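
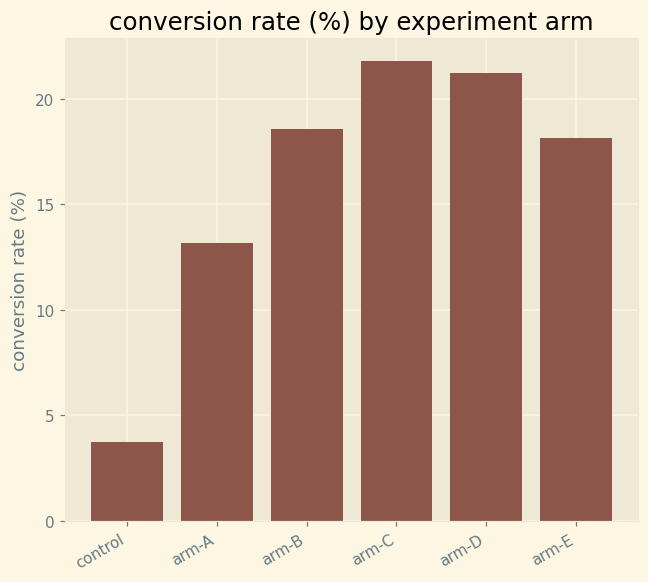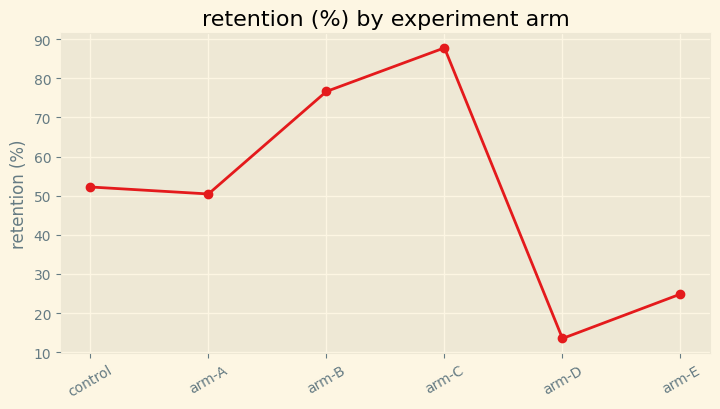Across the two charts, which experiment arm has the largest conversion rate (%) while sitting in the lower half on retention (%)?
arm-D

Chart 2 median retention (%) ≈ 50; below-median experiment arms: arm-A, arm-D, arm-E. Among those, arm-D has the highest conversion rate (%) (≈ 22).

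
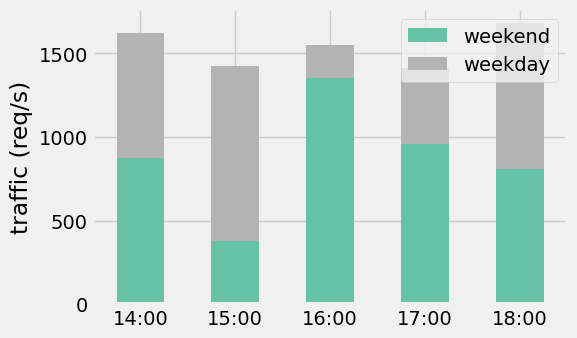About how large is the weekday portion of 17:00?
weekday top ≈ 1400, bottom ≈ 1000; segment ≈ 400.

≈ 400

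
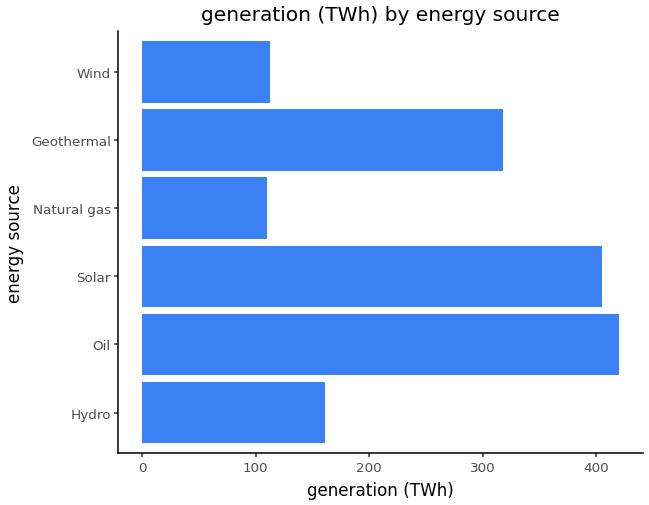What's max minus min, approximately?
Max Oil ≈ 400, min Natural gas ≈ 100; range ≈ 300.

≈ 300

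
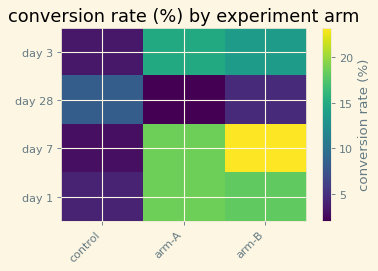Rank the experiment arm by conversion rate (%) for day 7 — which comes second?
arm-A

Top 3 for day 7: arm-B ≈ 24, arm-A ≈ 18, control ≈ 2.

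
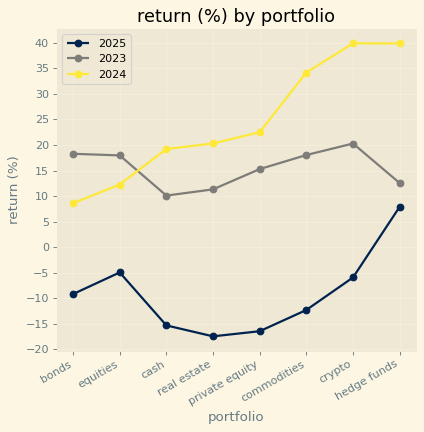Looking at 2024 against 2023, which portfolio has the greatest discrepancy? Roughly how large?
hedge funds, ≈ 25 %

hedge funds: 2024 ≈ 40, 2023 ≈ 15 → gap ≈ 25. Next-largest (crypto) is only ≈ 20.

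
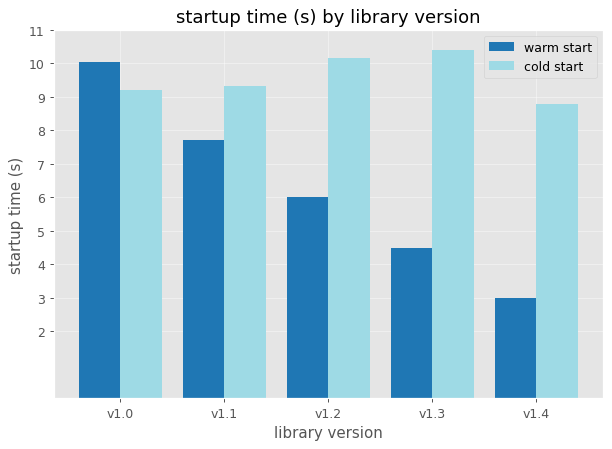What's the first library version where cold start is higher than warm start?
v1.1

v1.0: cold start ≈ 9 vs warm start ≈ 10 (not yet); v1.1: cold start ≈ 9 vs warm start ≈ 8 (first crossover).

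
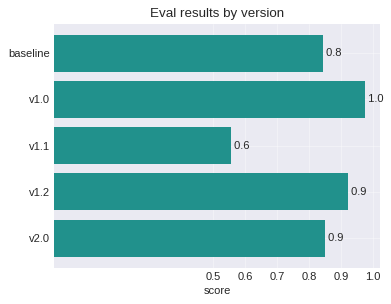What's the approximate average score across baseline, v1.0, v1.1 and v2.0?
≈ 0.83

(0.8 + 1.0 + 0.6 + 0.9) / 4 ≈ 0.83.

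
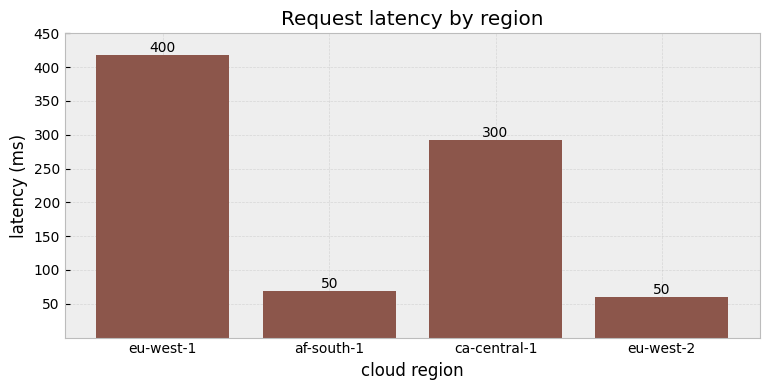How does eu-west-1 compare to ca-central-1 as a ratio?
≈ 1.33×

eu-west-1 ≈ 400, ca-central-1 ≈ 300; 400/300 ≈ 1.33.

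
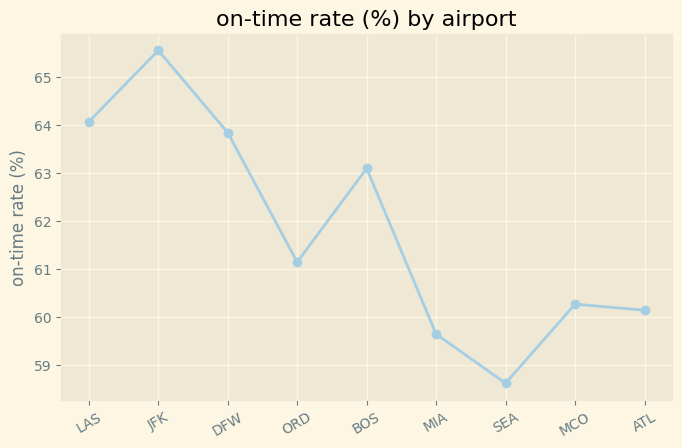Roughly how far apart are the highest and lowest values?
≈ 7

Max JFK ≈ 66, min SEA ≈ 59; range ≈ 7.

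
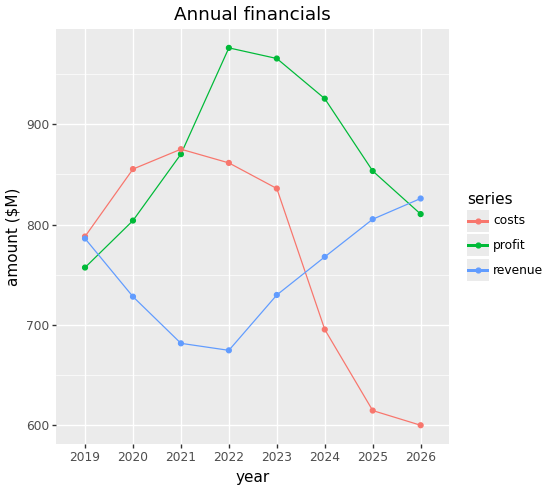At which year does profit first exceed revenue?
2019: profit ≈ 750 vs revenue ≈ 800 (not yet); 2020: profit ≈ 800 vs revenue ≈ 750 (first crossover).

2020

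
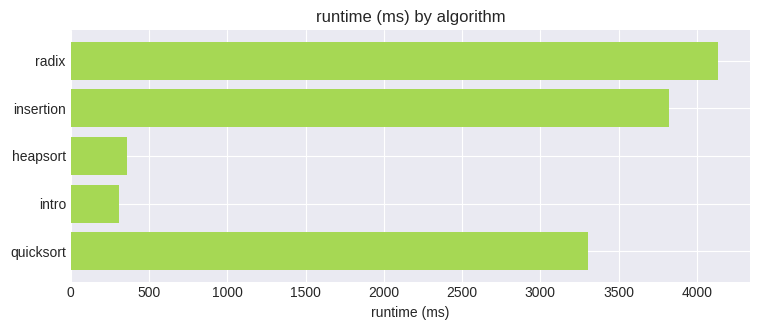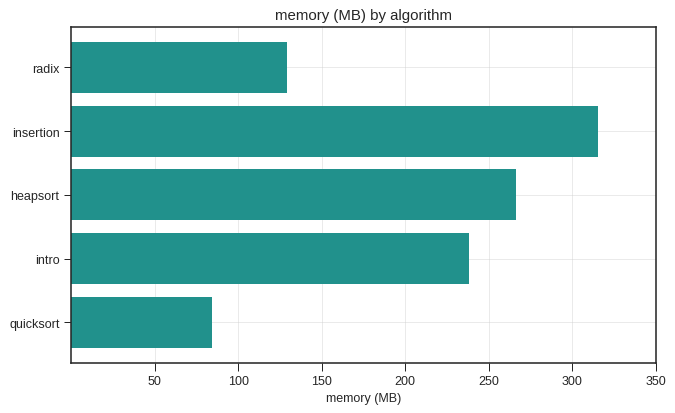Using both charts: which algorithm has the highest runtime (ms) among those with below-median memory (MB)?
Chart 2 median memory (MB) ≈ 250; below-median algorithms: radix, quicksort. Among those, radix has the highest runtime (ms) (≈ 4000).

radix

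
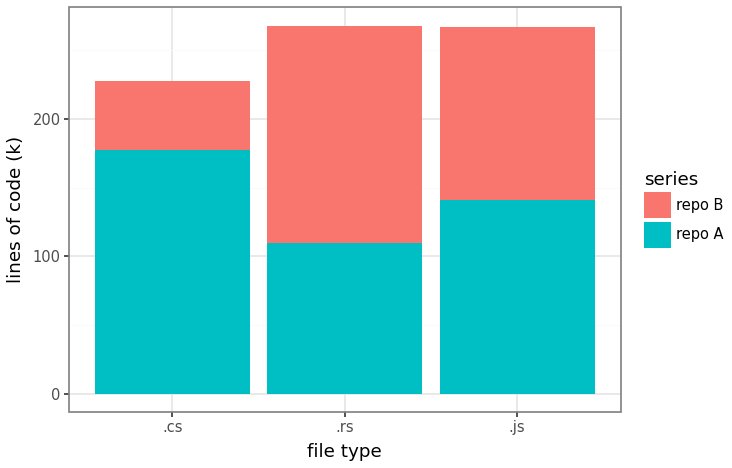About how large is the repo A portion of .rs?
≈ 100

repo A top ≈ 100, bottom ≈ 0; segment ≈ 100.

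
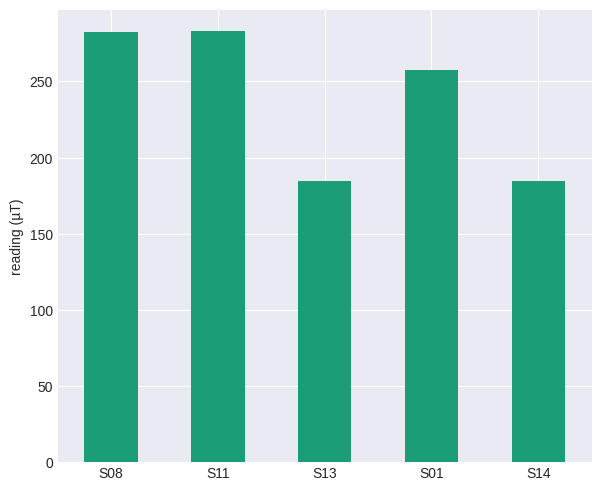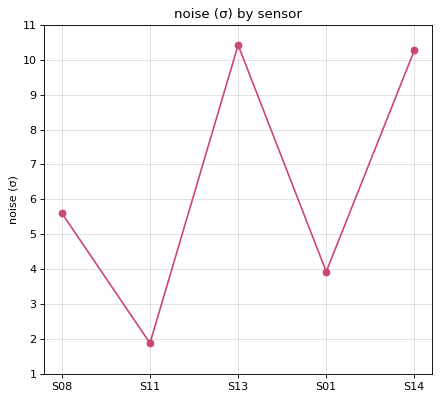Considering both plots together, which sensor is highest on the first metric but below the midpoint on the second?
S11

Chart 2 median noise (σ) ≈ 6; below-median sensors: S11, S01. Among those, S11 has the highest reading (µT) (≈ 300).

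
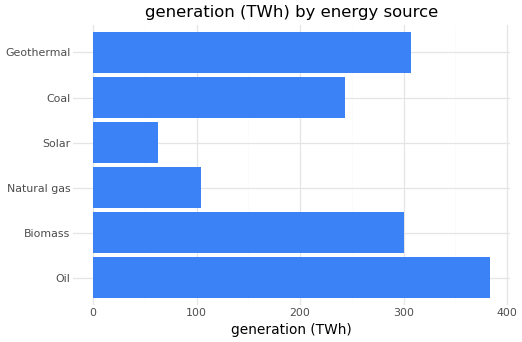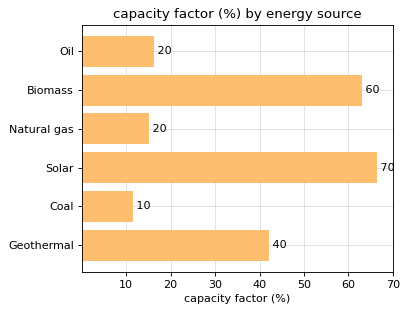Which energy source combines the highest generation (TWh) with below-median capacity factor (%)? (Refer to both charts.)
Chart 2 median capacity factor (%) ≈ 30; below-median energy sources: Oil, Natural gas, Coal. Among those, Oil has the highest generation (TWh) (≈ 400).

Oil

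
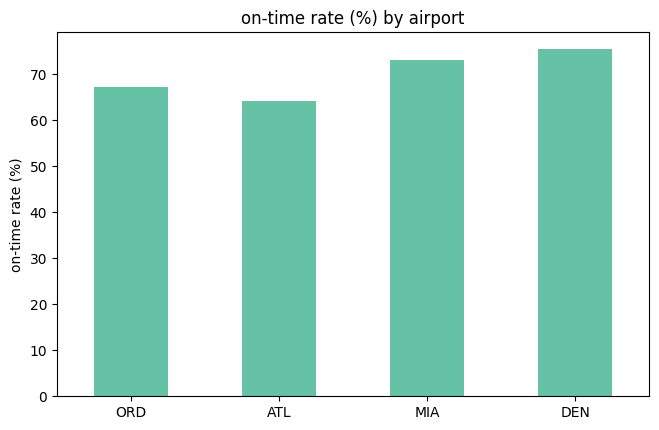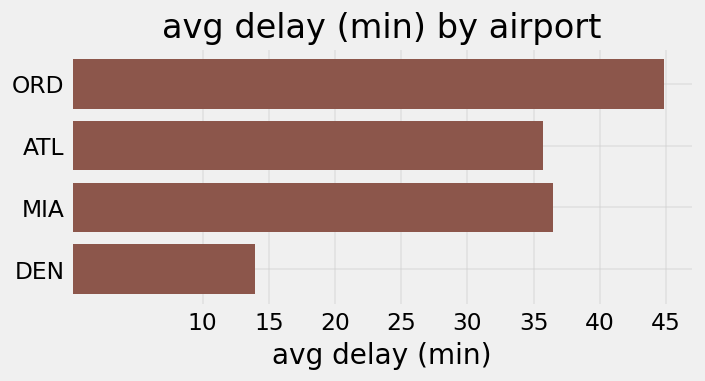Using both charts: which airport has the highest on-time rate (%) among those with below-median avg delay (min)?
Chart 2 median avg delay (min) ≈ 35; below-median airports: ATL, DEN. Among those, DEN has the highest on-time rate (%) (≈ 80).

DEN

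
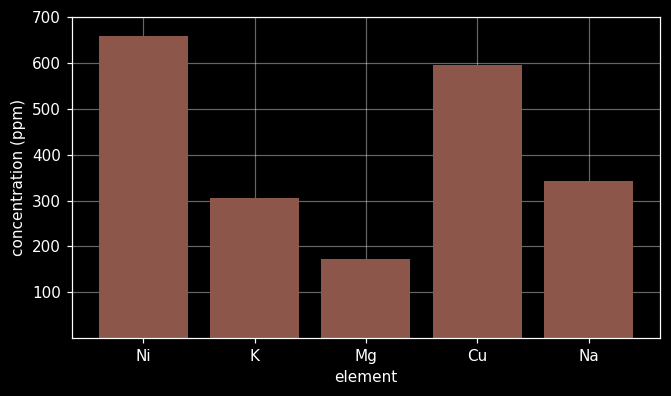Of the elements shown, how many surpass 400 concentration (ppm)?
2

Above 400: Ni, Cu.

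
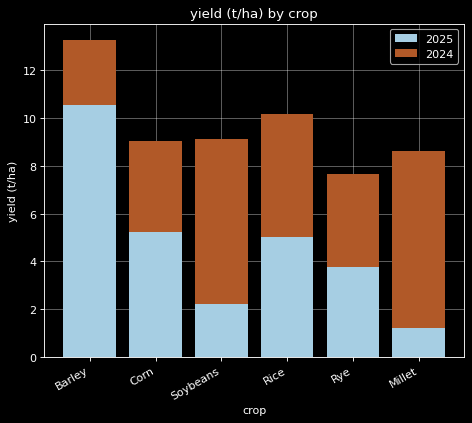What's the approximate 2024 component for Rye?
≈ 4

2024 top ≈ 8, bottom ≈ 4; segment ≈ 4.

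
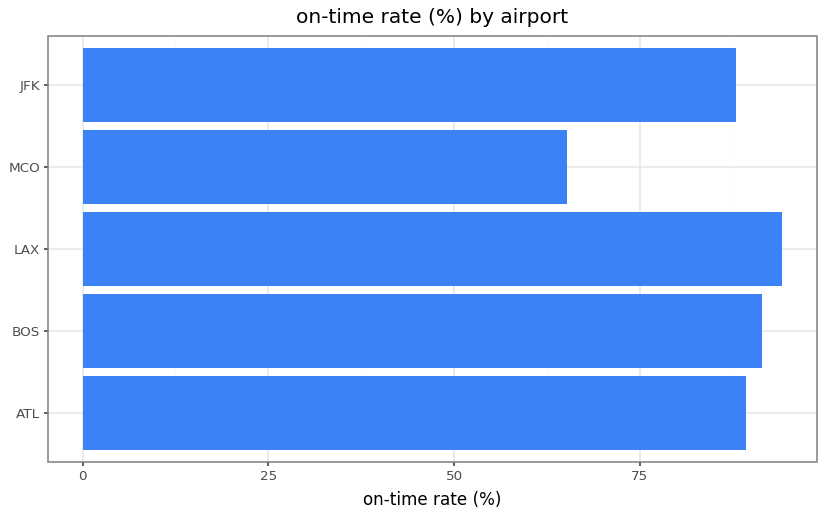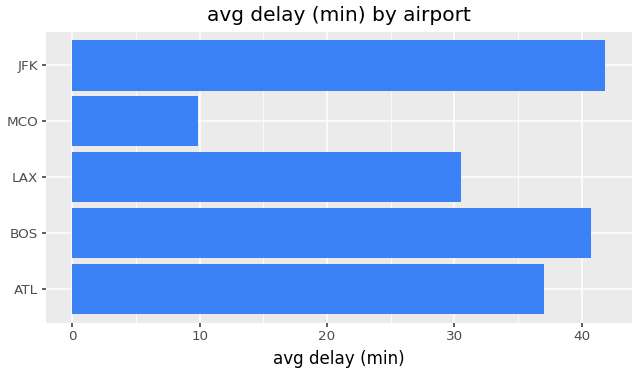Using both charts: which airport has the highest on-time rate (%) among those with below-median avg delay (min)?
LAX

Chart 2 median avg delay (min) ≈ 35; below-median airports: LAX, MCO. Among those, LAX has the highest on-time rate (%) (≈ 90).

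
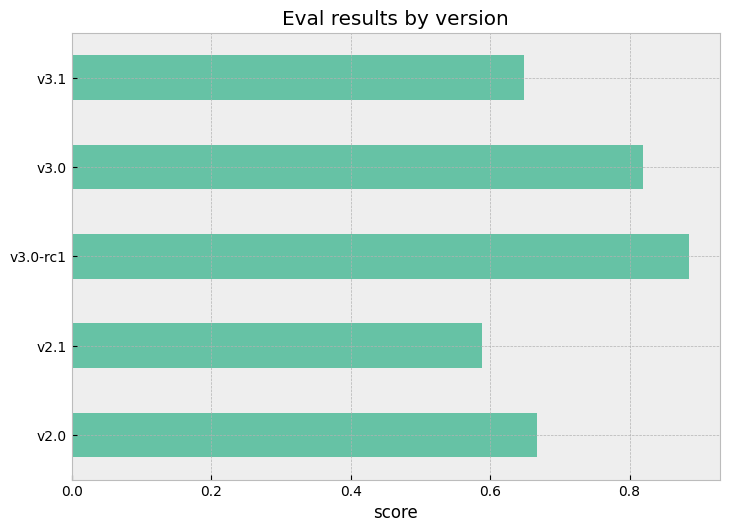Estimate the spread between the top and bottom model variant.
Max v3.0-rc1 ≈ 0.9, min v2.1 ≈ 0.6; range ≈ 0.3.

≈ 0.3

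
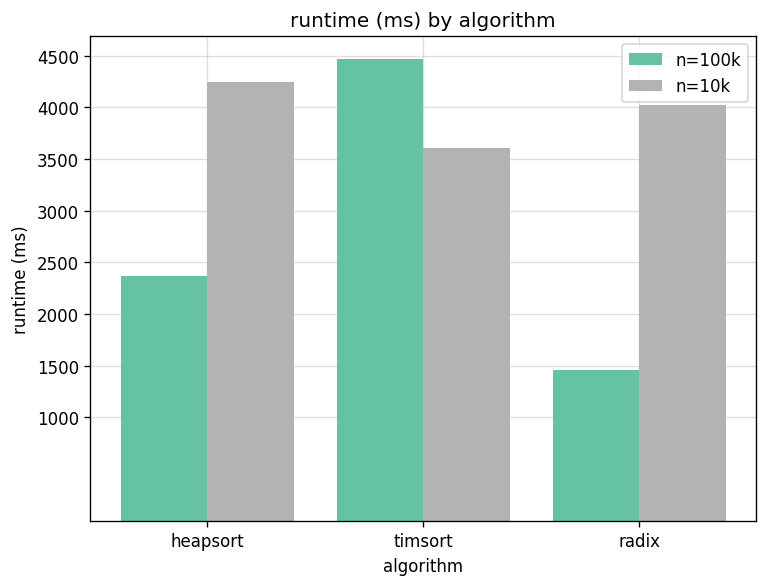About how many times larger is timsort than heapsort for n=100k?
≈ 1.8×

timsort ≈ 4500, heapsort ≈ 2500; 4500/2500 ≈ 1.8.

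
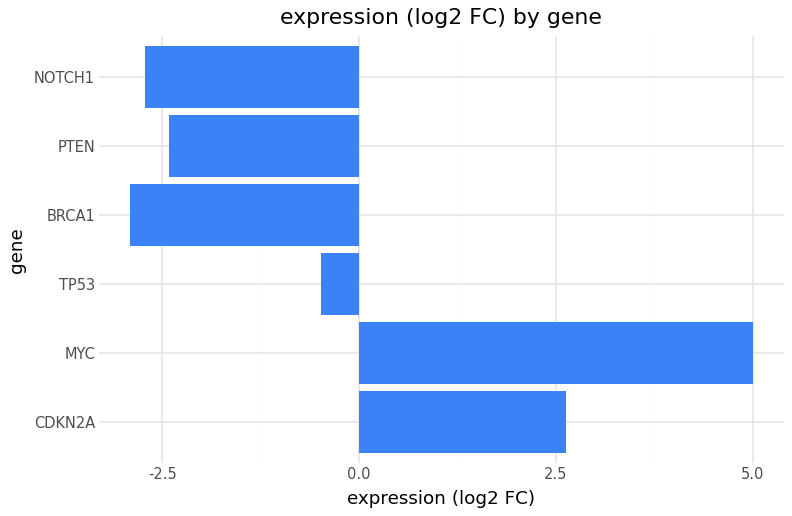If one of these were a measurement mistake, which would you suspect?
MYC ≈ 5; the rest sit between ≈ -3 and ≈ 3.

MYC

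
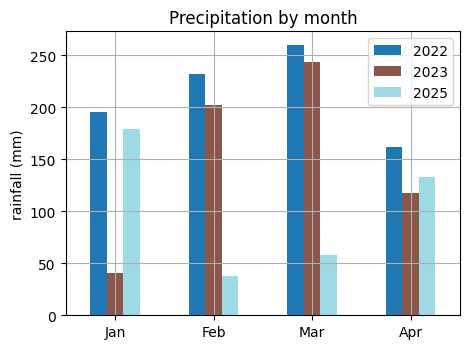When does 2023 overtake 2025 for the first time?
Feb

Jan: 2023 ≈ 50 vs 2025 ≈ 175 (not yet); Feb: 2023 ≈ 200 vs 2025 ≈ 50 (first crossover).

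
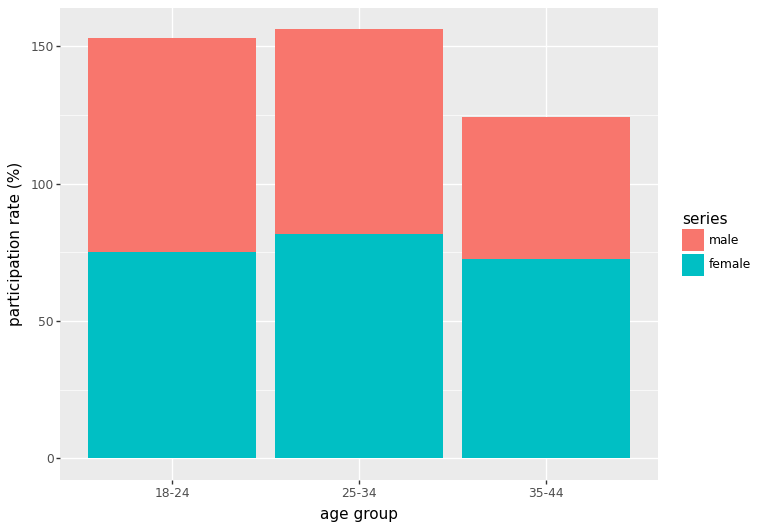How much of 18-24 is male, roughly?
≈ 80

male top ≈ 160, bottom ≈ 80; segment ≈ 80.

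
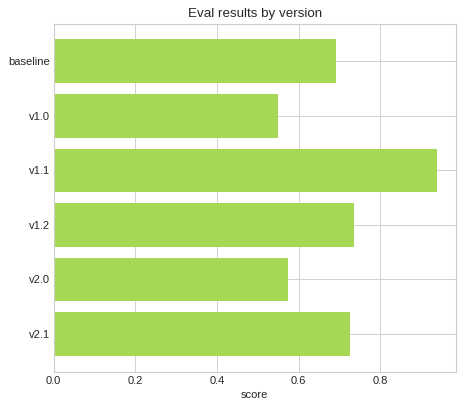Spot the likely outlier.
v1.1

v1.1 ≈ 0.9; the rest sit between ≈ 0.6 and ≈ 0.7.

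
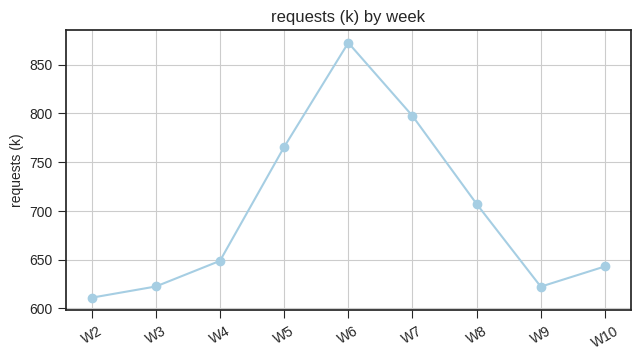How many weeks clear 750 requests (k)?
Above 750: W5, W6, W7.

3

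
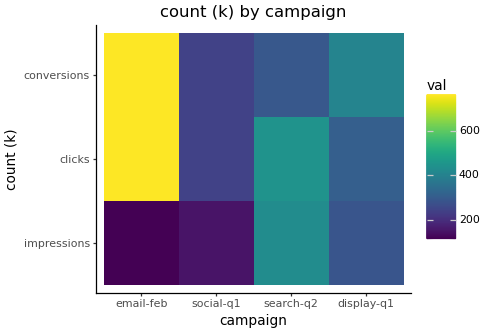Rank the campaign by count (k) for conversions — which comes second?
display-q1

Top 3 for conversions: email-feb ≈ 800, display-q1 ≈ 400, search-q2 ≈ 300.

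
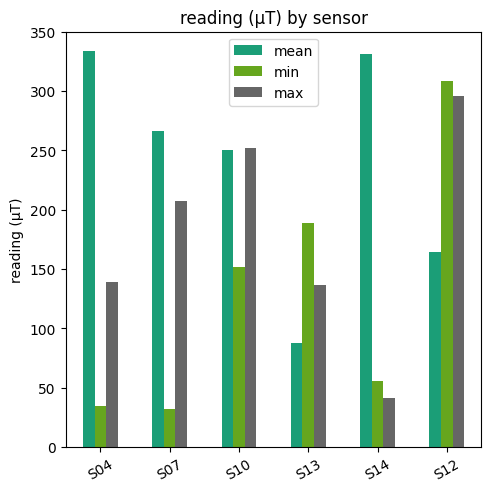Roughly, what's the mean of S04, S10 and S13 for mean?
≈ 233

(350 + 250 + 100) / 3 ≈ 233.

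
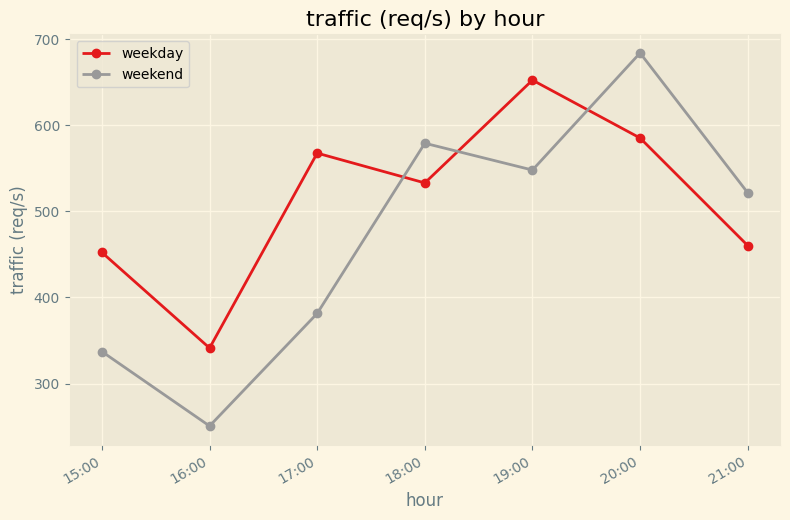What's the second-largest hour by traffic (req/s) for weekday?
Top 3 for weekday: 19:00 ≈ 650, 20:00 ≈ 600, 17:00 ≈ 550.

20:00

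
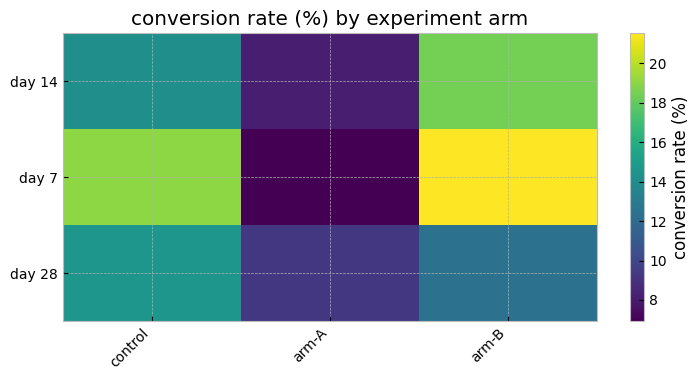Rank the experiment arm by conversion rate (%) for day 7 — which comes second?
control

Top 3 for day 7: arm-B ≈ 22, control ≈ 20, arm-A ≈ 6.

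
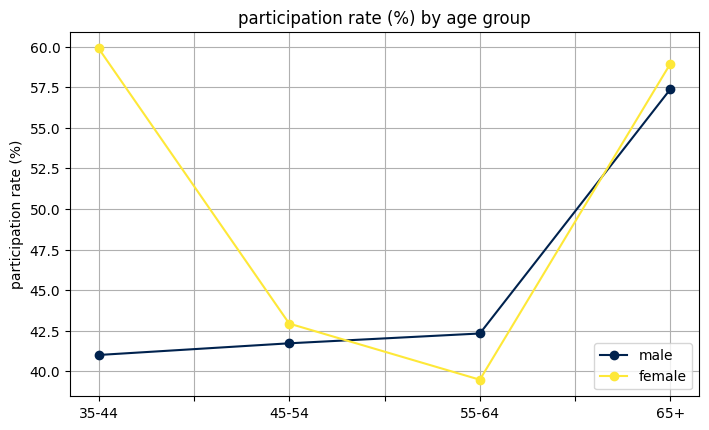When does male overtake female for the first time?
45-54: male ≈ 42 vs female ≈ 42 (not yet); 55-64: male ≈ 42 vs female ≈ 40 (first crossover).

55-64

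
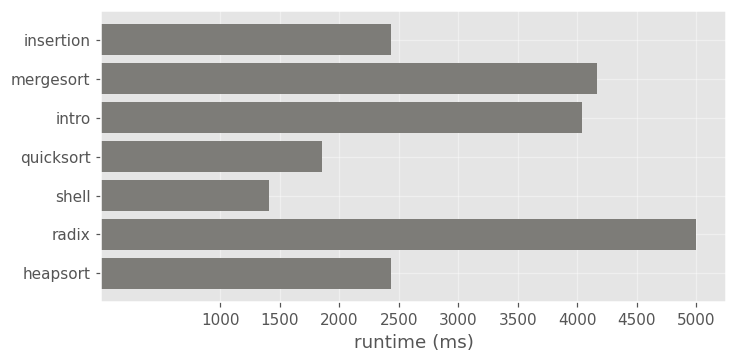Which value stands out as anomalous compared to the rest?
radix ≈ 5000; the rest sit between ≈ 1500 and ≈ 4000.

radix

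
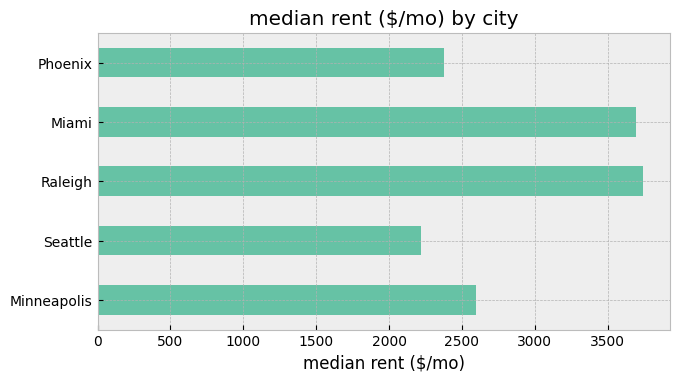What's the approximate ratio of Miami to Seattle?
Miami ≈ 3500, Seattle ≈ 2000; 3500/2000 ≈ 1.75.

≈ 1.75×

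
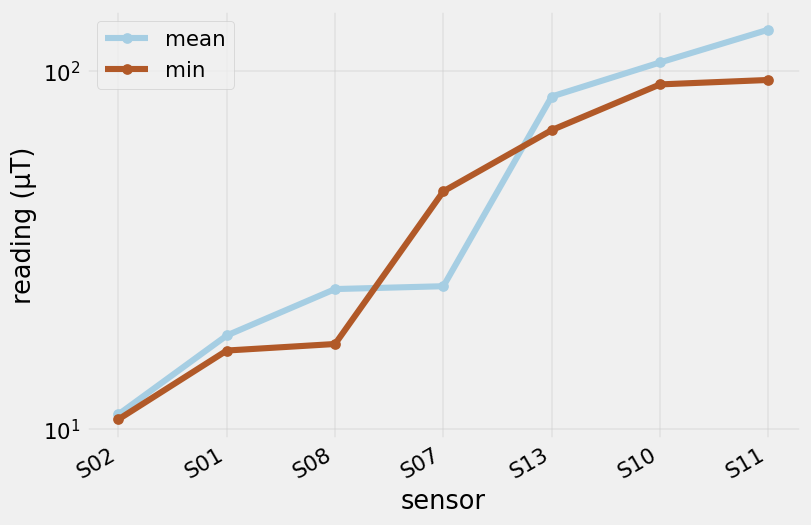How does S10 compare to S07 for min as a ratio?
≈ 1.8×

S10 ≈ 90, S07 ≈ 50; 90/50 ≈ 1.8.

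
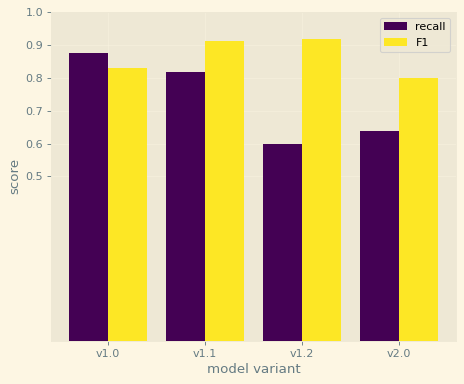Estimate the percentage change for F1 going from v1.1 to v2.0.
v1.1 ≈ 0.9, v2.0 ≈ 0.8; (0.8 − 0.9) / 0.9 ≈ -11.1%.

≈ -11.1%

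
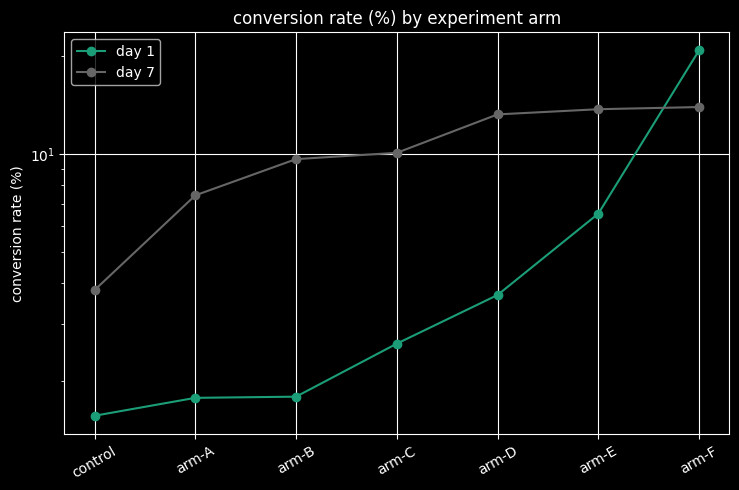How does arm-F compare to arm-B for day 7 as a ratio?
≈ 1.4×

arm-F ≈ 14, arm-B ≈ 10; 14/10 ≈ 1.4.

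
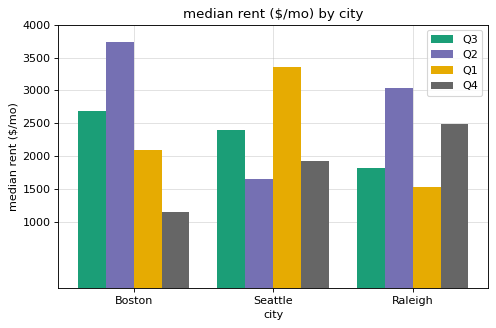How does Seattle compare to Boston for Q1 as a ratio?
Seattle ≈ 3500, Boston ≈ 2000; 3500/2000 ≈ 1.75.

≈ 1.75×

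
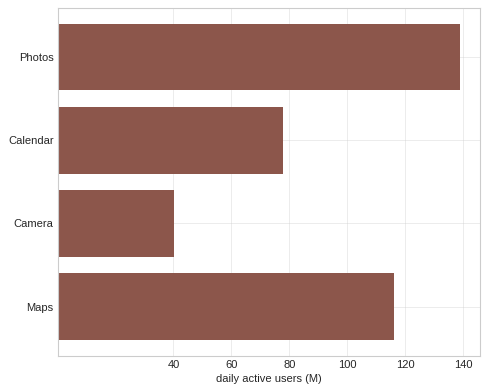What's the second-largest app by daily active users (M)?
Top 3: Photos ≈ 140, Maps ≈ 120, Calendar ≈ 80.

Maps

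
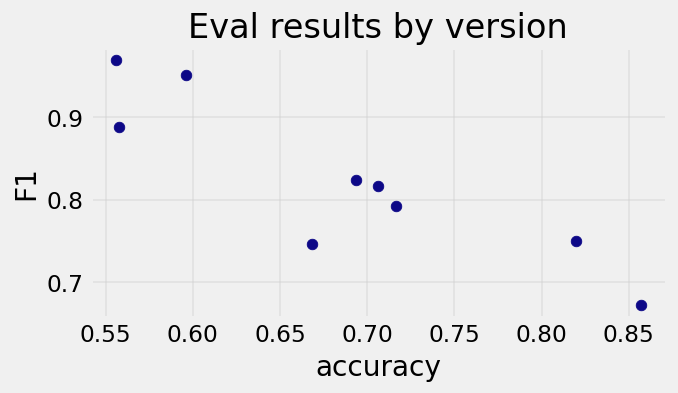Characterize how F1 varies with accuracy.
Points are negatively correlated; strong (|r| ≈ 0.9).

negative, strong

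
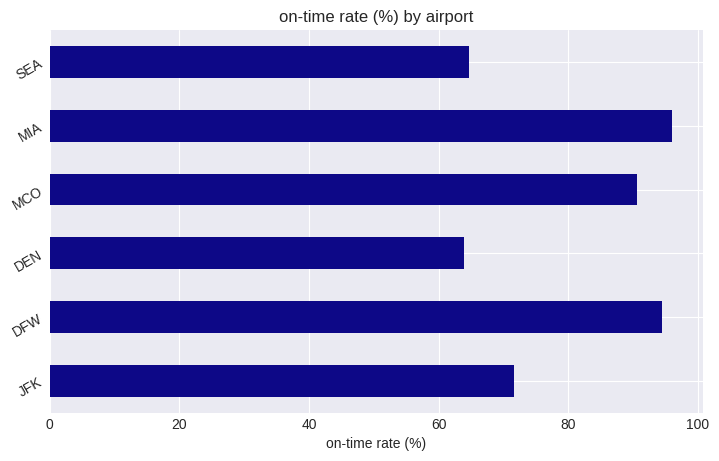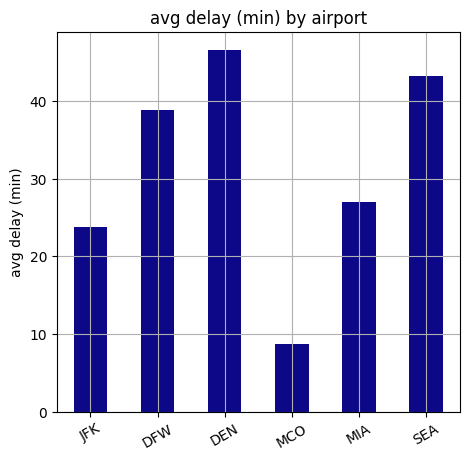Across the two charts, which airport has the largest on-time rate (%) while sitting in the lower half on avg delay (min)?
Chart 2 median avg delay (min) ≈ 35; below-median airports: JFK, MCO, MIA. Among those, MIA has the highest on-time rate (%) (≈ 100).

MIA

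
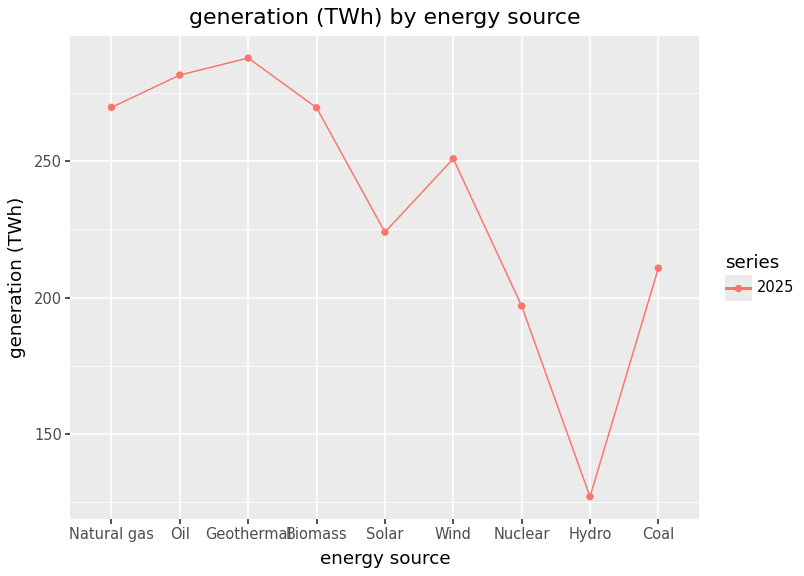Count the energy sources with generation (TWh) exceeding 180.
8

Above 180: Natural gas, Oil, Geothermal, Biomass, Solar, Wind, Nuclear, Coal.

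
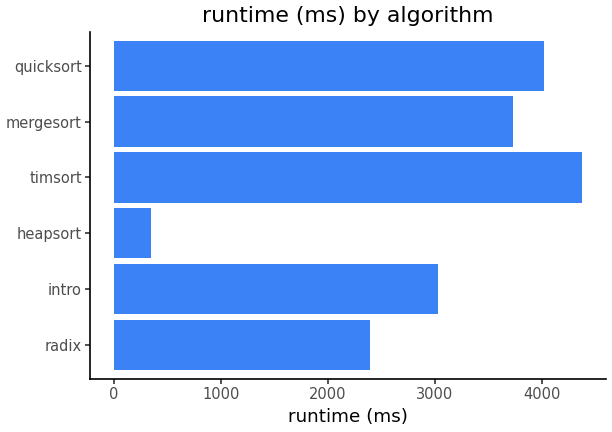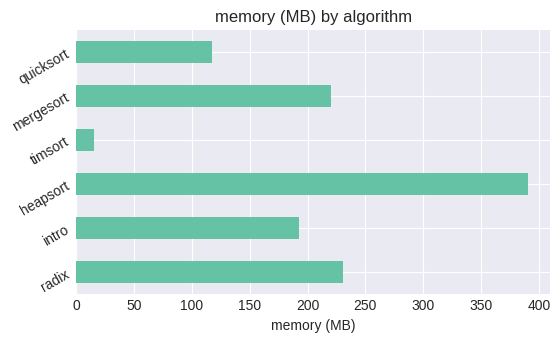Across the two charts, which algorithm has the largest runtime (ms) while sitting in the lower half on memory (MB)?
timsort

Chart 2 median memory (MB) ≈ 200; below-median algorithms: intro, timsort, quicksort. Among those, timsort has the highest runtime (ms) (≈ 4500).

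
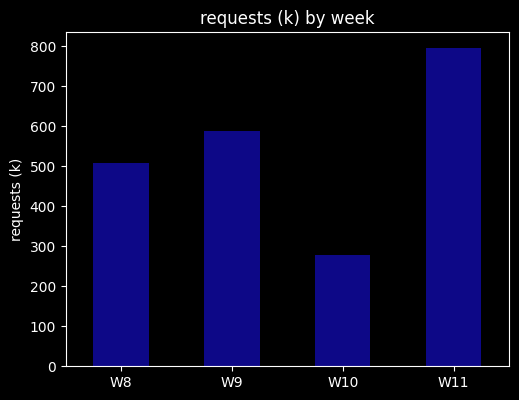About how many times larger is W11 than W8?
W11 ≈ 800, W8 ≈ 500; 800/500 ≈ 1.6.

≈ 1.6×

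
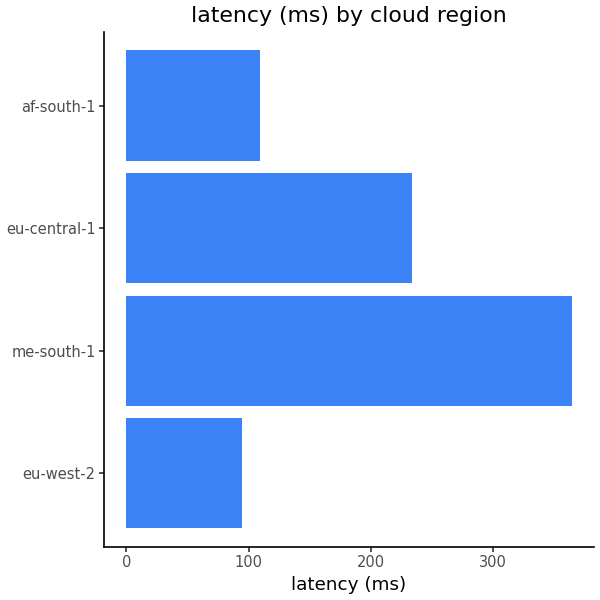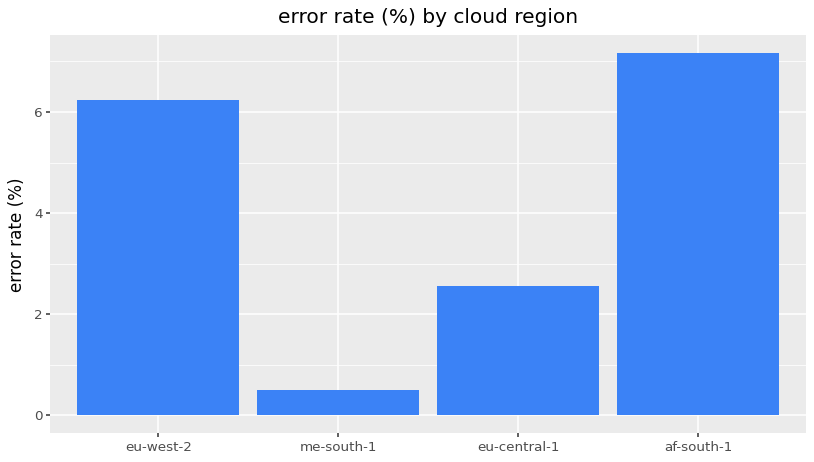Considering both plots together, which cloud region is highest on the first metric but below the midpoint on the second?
me-south-1

Chart 2 median error rate (%) ≈ 4; below-median cloud regions: me-south-1, eu-central-1. Among those, me-south-1 has the highest latency (ms) (≈ 350).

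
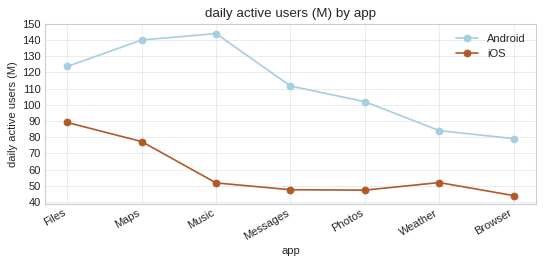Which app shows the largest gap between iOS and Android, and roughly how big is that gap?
Music: iOS ≈ 50, Android ≈ 140 → gap ≈ 90. Next-largest (Messages) is only ≈ 60.

Music, ≈ 90 M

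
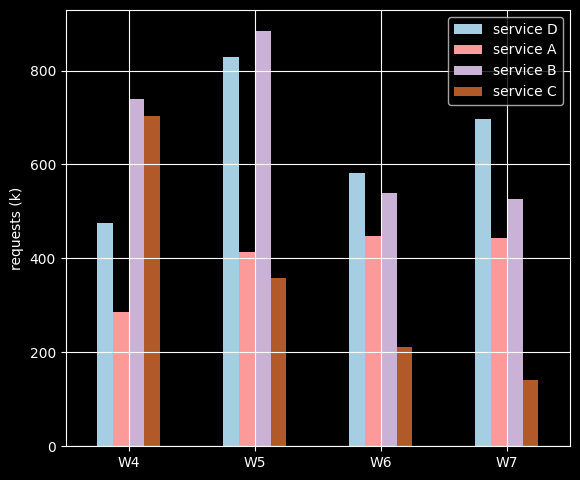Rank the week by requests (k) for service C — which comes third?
W6

Top 4 for service C: W4 ≈ 700, W5 ≈ 400, W6 ≈ 200, W7 ≈ 100.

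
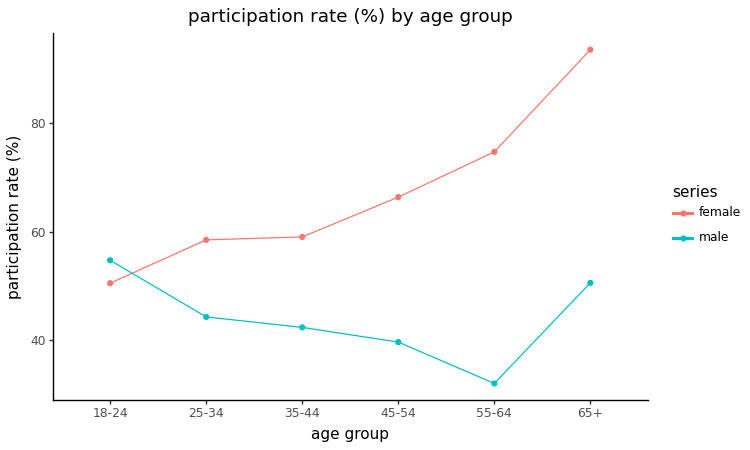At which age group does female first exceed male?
18-24: female ≈ 50 vs male ≈ 50 (not yet); 25-34: female ≈ 60 vs male ≈ 40 (first crossover).

25-34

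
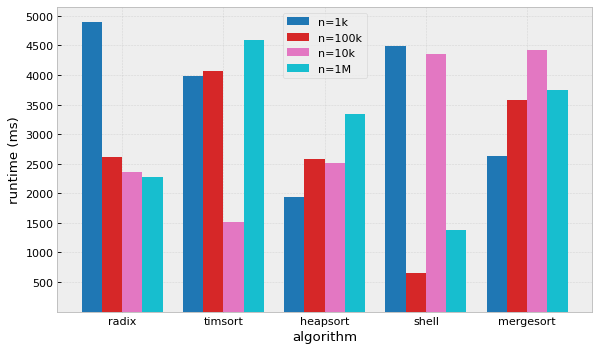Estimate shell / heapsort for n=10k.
shell ≈ 4500, heapsort ≈ 2500; 4500/2500 ≈ 1.8.

≈ 1.8×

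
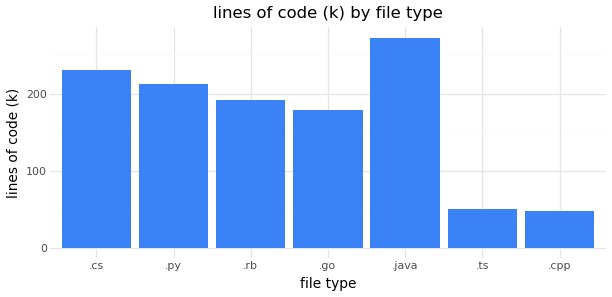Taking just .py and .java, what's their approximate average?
≈ 238

(200 + 275) / 2 ≈ 238.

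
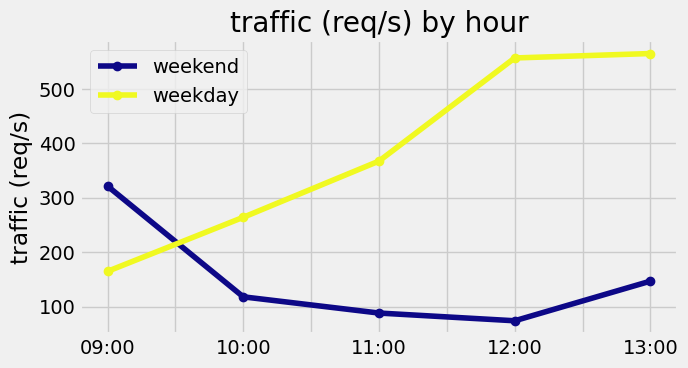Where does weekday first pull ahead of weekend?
10:00

09:00: weekday ≈ 150 vs weekend ≈ 300 (not yet); 10:00: weekday ≈ 250 vs weekend ≈ 100 (first crossover).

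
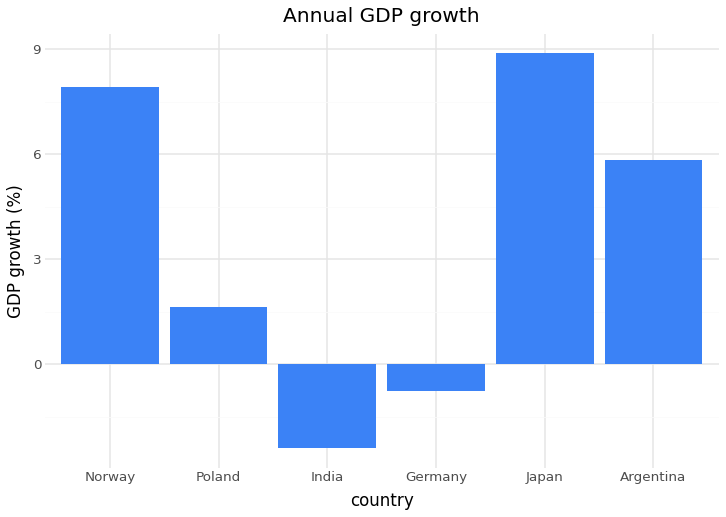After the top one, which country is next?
Norway

Top 3: Japan ≈ 9, Norway ≈ 8, Argentina ≈ 6.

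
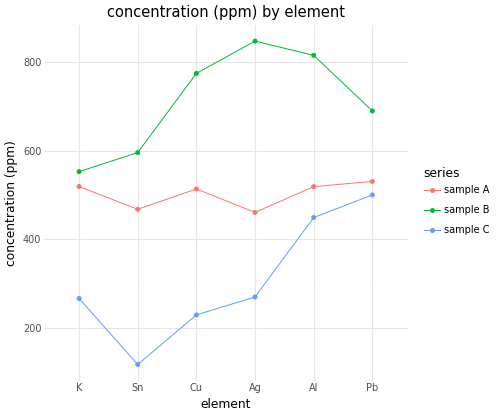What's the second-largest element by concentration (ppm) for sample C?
Al

Top 3 for sample C: Pb ≈ 500, Al ≈ 400, Ag ≈ 300.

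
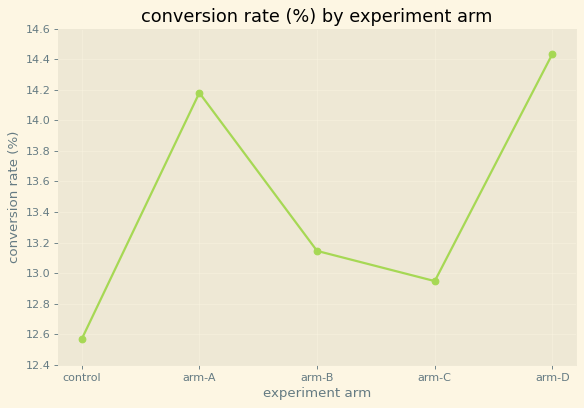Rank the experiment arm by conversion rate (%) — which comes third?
arm-B

Top 4: arm-D ≈ 14.4, arm-A ≈ 14.2, arm-B ≈ 13.2, arm-C ≈ 13.0.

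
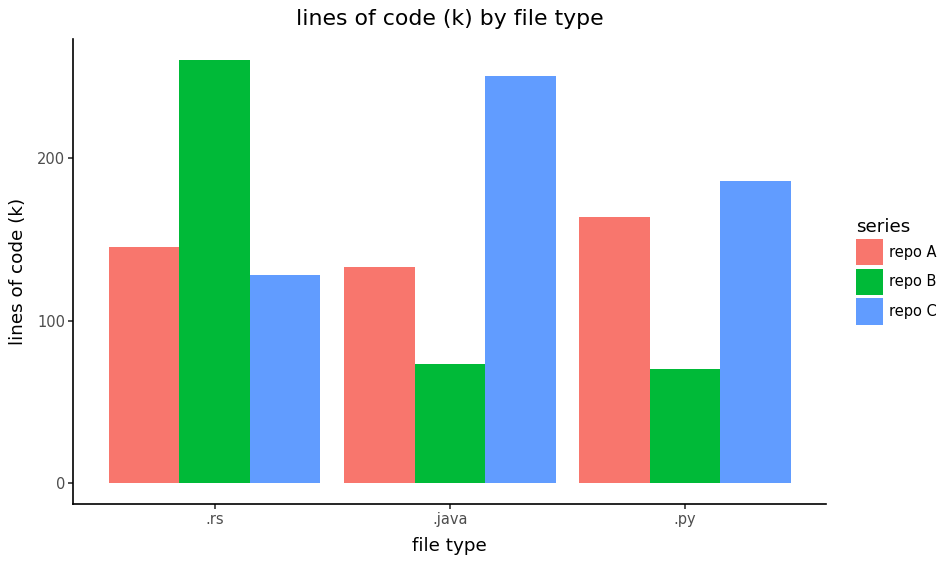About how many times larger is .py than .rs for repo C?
≈ 1.4×

.py ≈ 175, .rs ≈ 125; 175/125 ≈ 1.4.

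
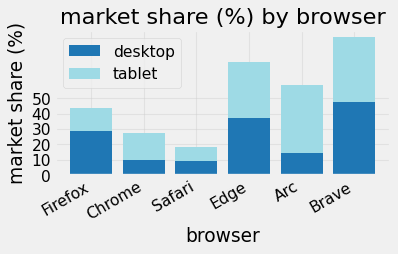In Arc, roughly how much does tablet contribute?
tablet top ≈ 60, bottom ≈ 10; segment ≈ 50.

≈ 50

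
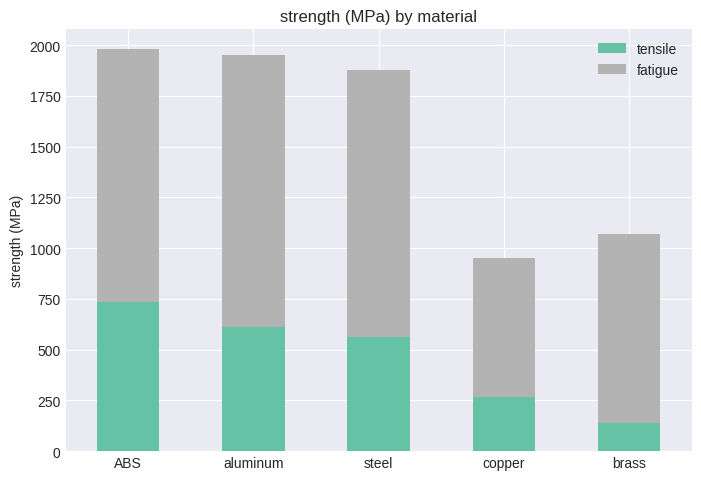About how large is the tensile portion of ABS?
tensile top ≈ 800, bottom ≈ 0; segment ≈ 800.

≈ 800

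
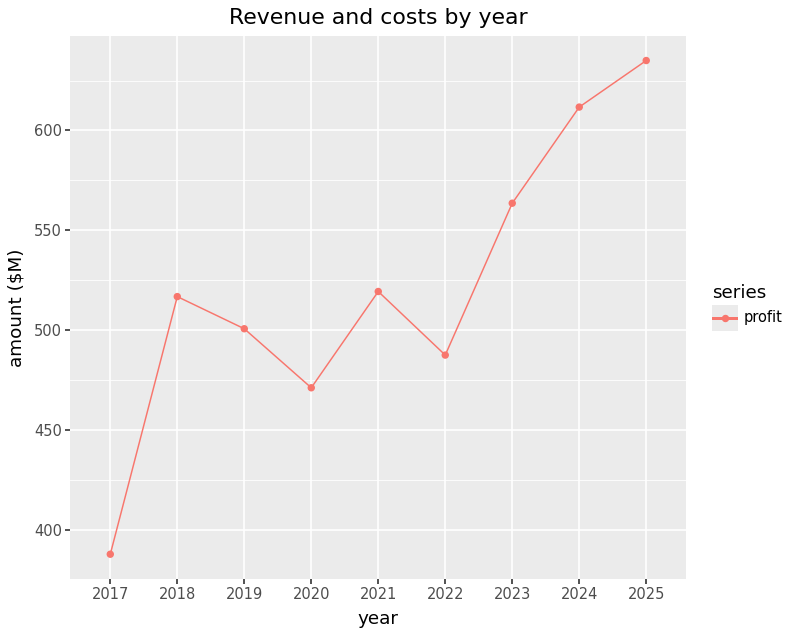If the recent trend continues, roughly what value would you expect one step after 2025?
Last three: 575, 600, 625 → slope ≈ 25/step → next ≈ 650.

≈ 650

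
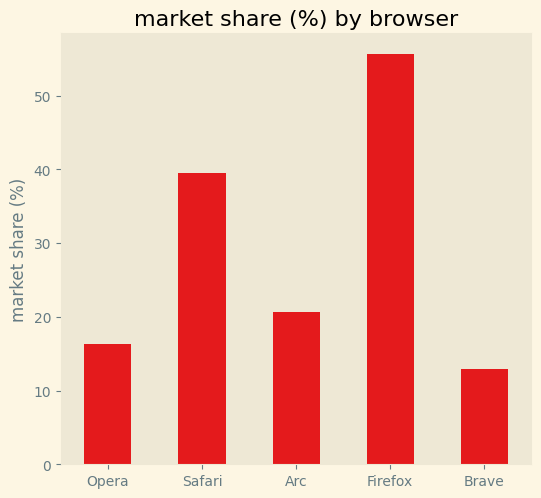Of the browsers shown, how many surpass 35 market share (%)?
Above 35: Safari, Firefox.

2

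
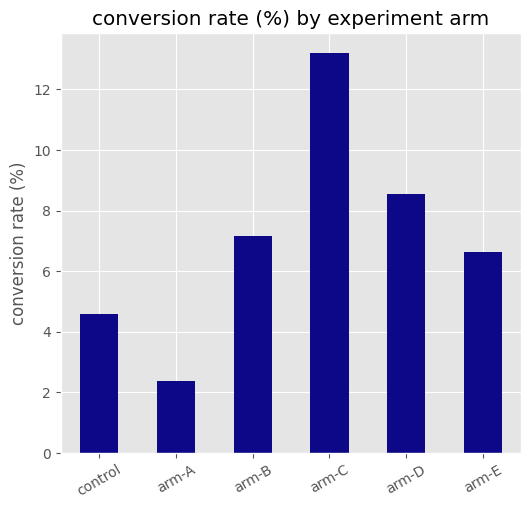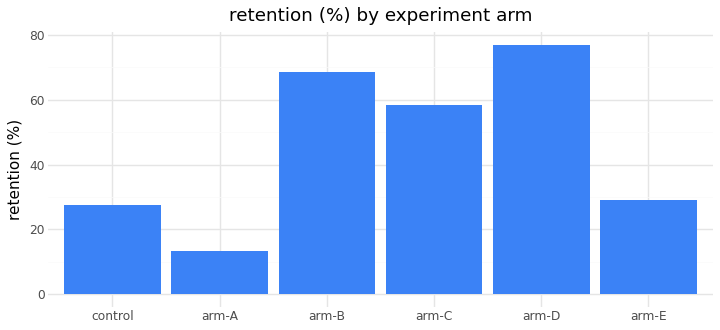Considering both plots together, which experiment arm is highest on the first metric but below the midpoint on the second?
arm-E

Chart 2 median retention (%) ≈ 40; below-median experiment arms: control, arm-A, arm-E. Among those, arm-E has the highest conversion rate (%) (≈ 6).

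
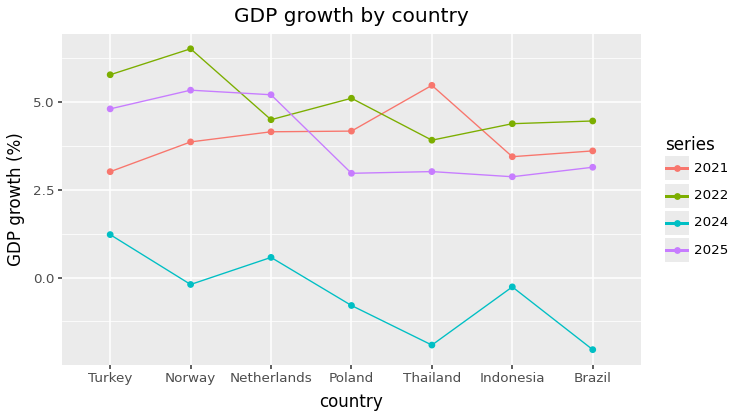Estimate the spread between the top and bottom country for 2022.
≈ 3

Max Norway ≈ 7, min Thailand ≈ 4; range ≈ 3.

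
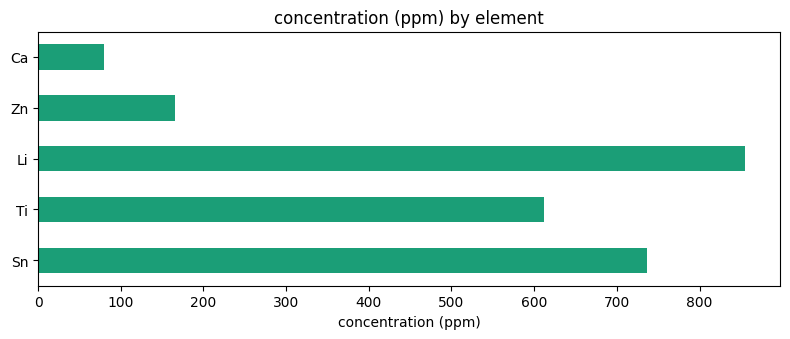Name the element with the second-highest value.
Sn

Top 3: Li ≈ 900, Sn ≈ 700, Ti ≈ 600.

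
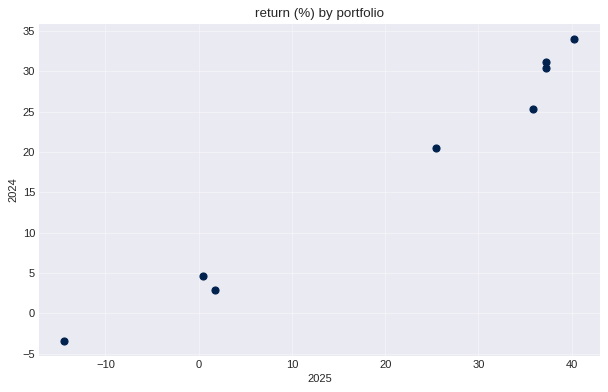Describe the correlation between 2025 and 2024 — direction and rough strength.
Points are positively correlated; strong (|r| ≈ 1.0).

positive, strong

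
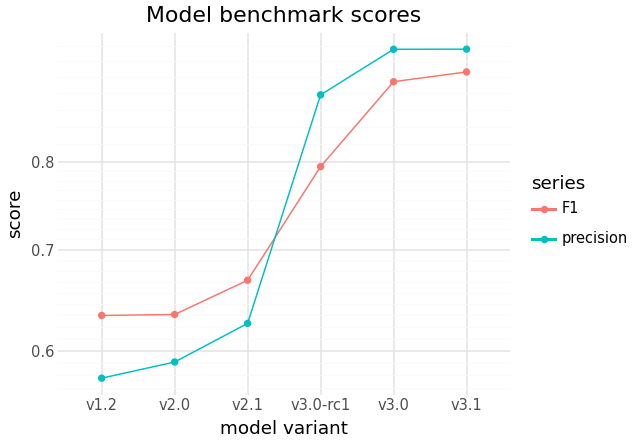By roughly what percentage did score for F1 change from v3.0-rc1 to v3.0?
v3.0-rc1 ≈ 0.80, v3.0 ≈ 0.90; (0.90 − 0.80) / 0.80 ≈ +12.5%.

≈ +12.5%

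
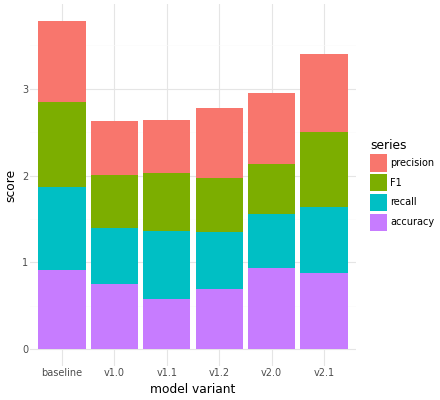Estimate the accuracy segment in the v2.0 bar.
accuracy top ≈ 1.0, bottom ≈ 0.0; segment ≈ 1.0.

≈ 1.0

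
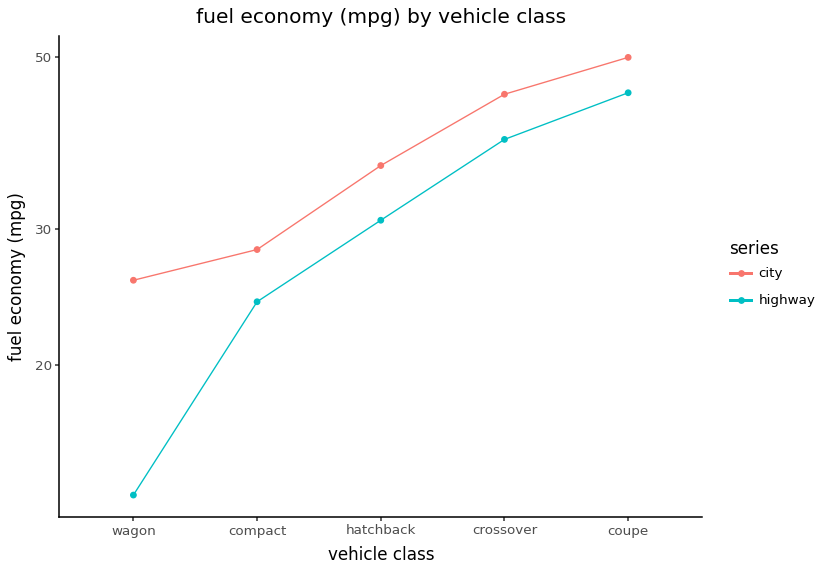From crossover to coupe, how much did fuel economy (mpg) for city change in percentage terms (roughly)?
≈ +11.1%

crossover ≈ 45, coupe ≈ 50; (50 − 45) / 45 ≈ +11.1%.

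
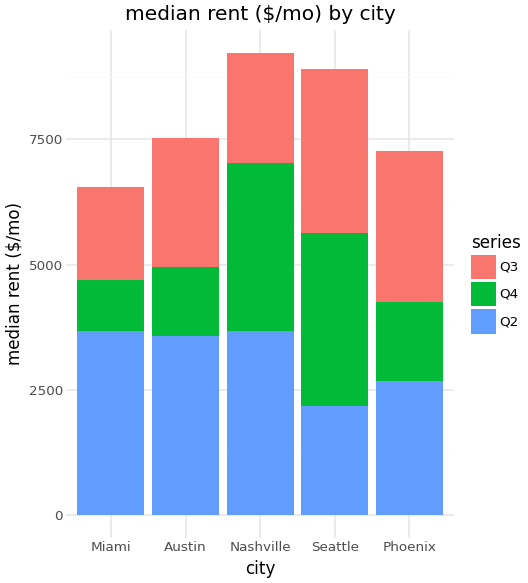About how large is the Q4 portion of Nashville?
≈ 3000

Q4 top ≈ 7000, bottom ≈ 4000; segment ≈ 3000.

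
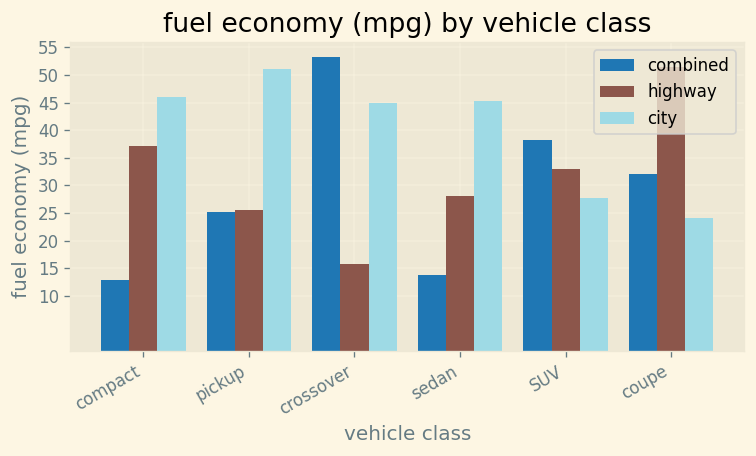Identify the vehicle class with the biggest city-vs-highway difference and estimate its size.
crossover, ≈ 30 mpg

crossover: city ≈ 45, highway ≈ 15 → gap ≈ 30. Next-largest (coupe) is only ≈ 25.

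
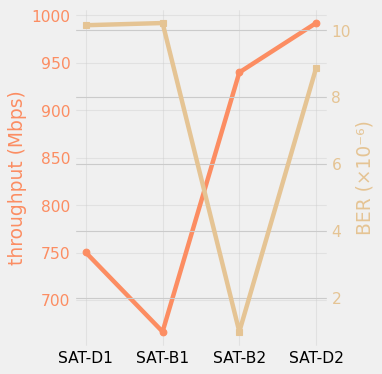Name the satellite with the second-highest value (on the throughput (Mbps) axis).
Top 3 (on the throughput (Mbps) axis): SAT-D2 ≈ 1000, SAT-B2 ≈ 950, SAT-D1 ≈ 750.

SAT-B2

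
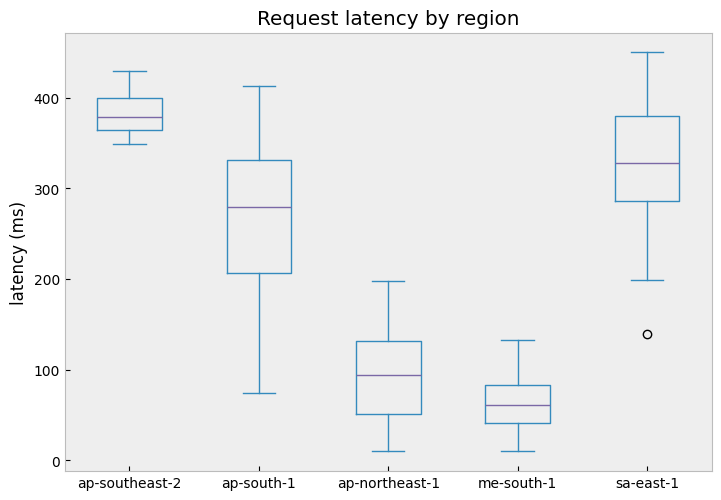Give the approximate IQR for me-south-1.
≈ 50

Q3 ≈ 100, Q1 ≈ 50; IQR ≈ 50.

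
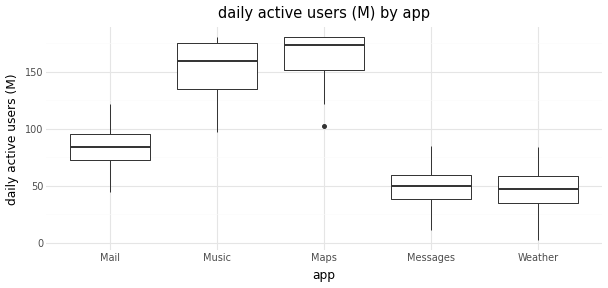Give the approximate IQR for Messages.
≈ 20

Q3 ≈ 60, Q1 ≈ 40; IQR ≈ 20.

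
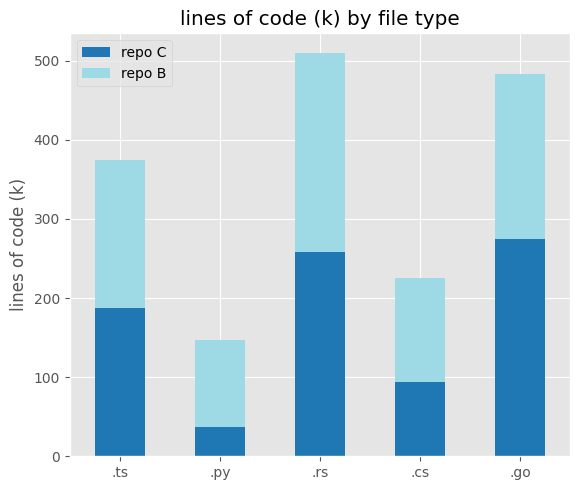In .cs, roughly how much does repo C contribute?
repo C top ≈ 100, bottom ≈ 0; segment ≈ 100.

≈ 100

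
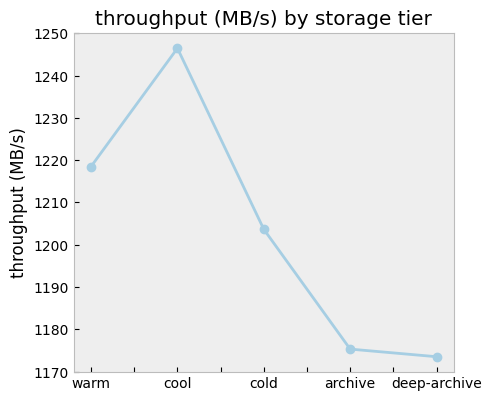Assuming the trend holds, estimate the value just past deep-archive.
Last three: 1200, 1180, 1170 → slope ≈ -15/step → next ≈ 1155.

≈ 1155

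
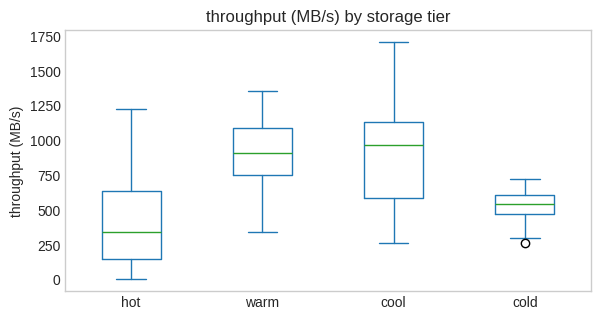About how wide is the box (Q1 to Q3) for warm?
≈ 350

Q3 ≈ 1100, Q1 ≈ 750; IQR ≈ 350.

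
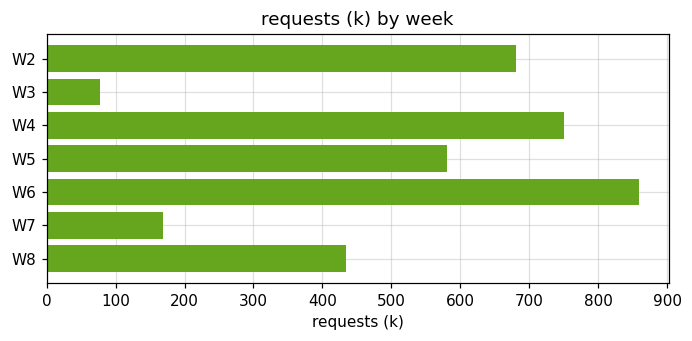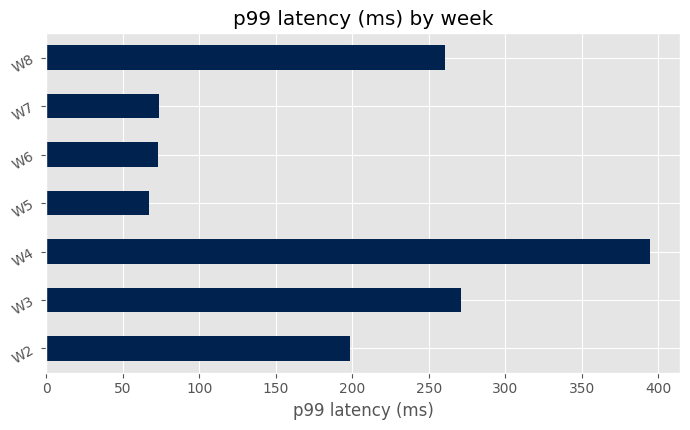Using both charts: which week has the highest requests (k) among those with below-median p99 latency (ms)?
Chart 2 median p99 latency (ms) ≈ 200; below-median weeks: W5, W6, W7. Among those, W6 has the highest requests (k) (≈ 900).

W6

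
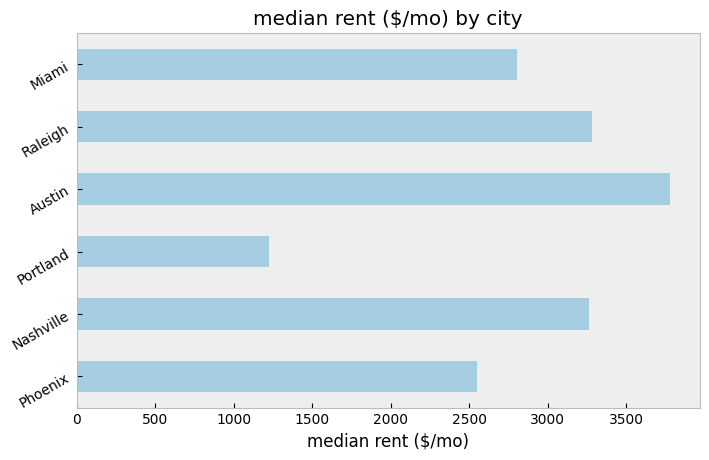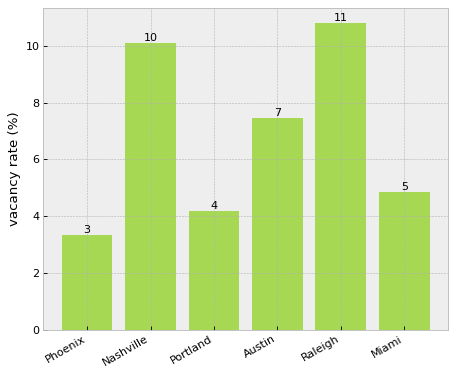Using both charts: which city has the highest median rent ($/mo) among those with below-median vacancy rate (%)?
Chart 2 median vacancy rate (%) ≈ 6; below-median cities: Phoenix, Portland, Miami. Among those, Miami has the highest median rent ($/mo) (≈ 3000).

Miami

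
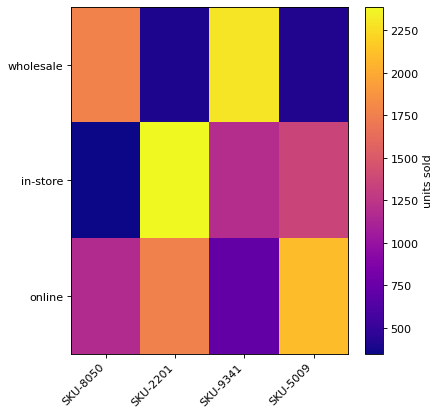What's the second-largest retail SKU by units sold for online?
SKU-2201

Top 3 for online: SKU-5009 ≈ 2000, SKU-2201 ≈ 1800, SKU-8050 ≈ 1200.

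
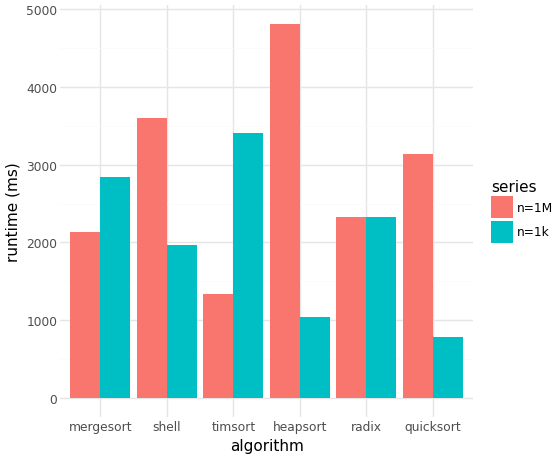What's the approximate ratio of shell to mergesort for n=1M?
shell ≈ 3500, mergesort ≈ 2000; 3500/2000 ≈ 1.75.

≈ 1.75×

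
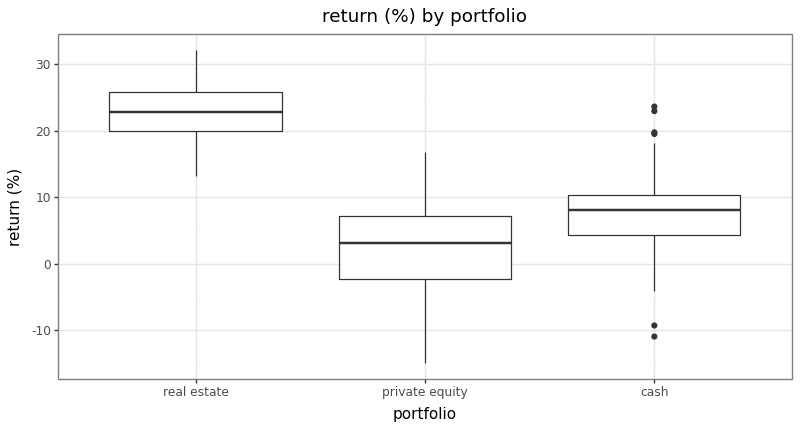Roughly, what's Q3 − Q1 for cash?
Q3 ≈ 10, Q1 ≈ 4; IQR ≈ 6.

≈ 6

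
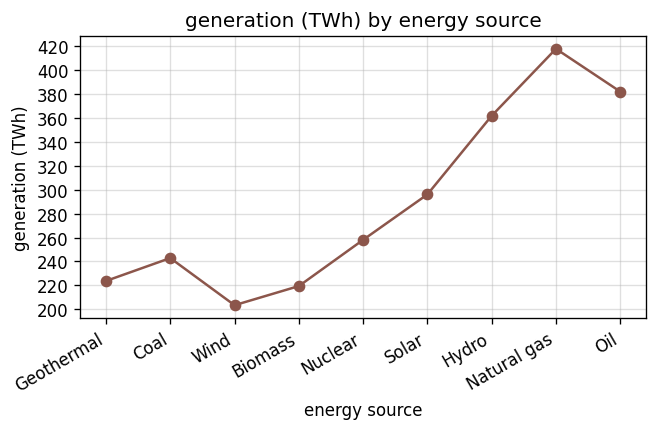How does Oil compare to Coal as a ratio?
Oil ≈ 380, Coal ≈ 240; 380/240 ≈ 1.58.

≈ 1.58×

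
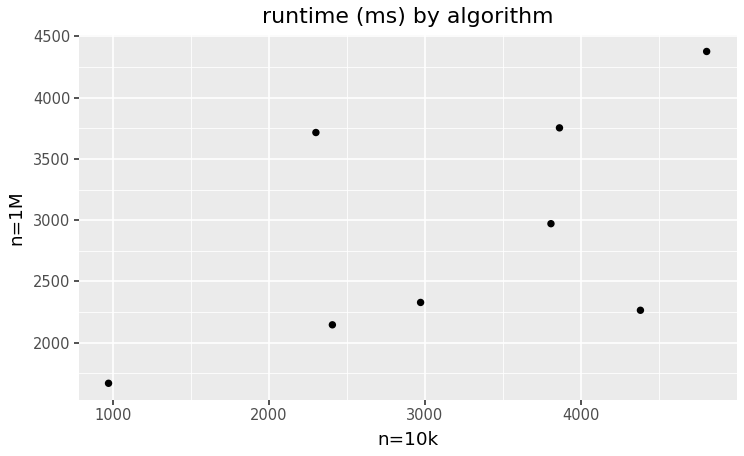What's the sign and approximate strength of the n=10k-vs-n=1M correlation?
positive, moderate

Points are positively correlated; moderate (|r| ≈ 0.6).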